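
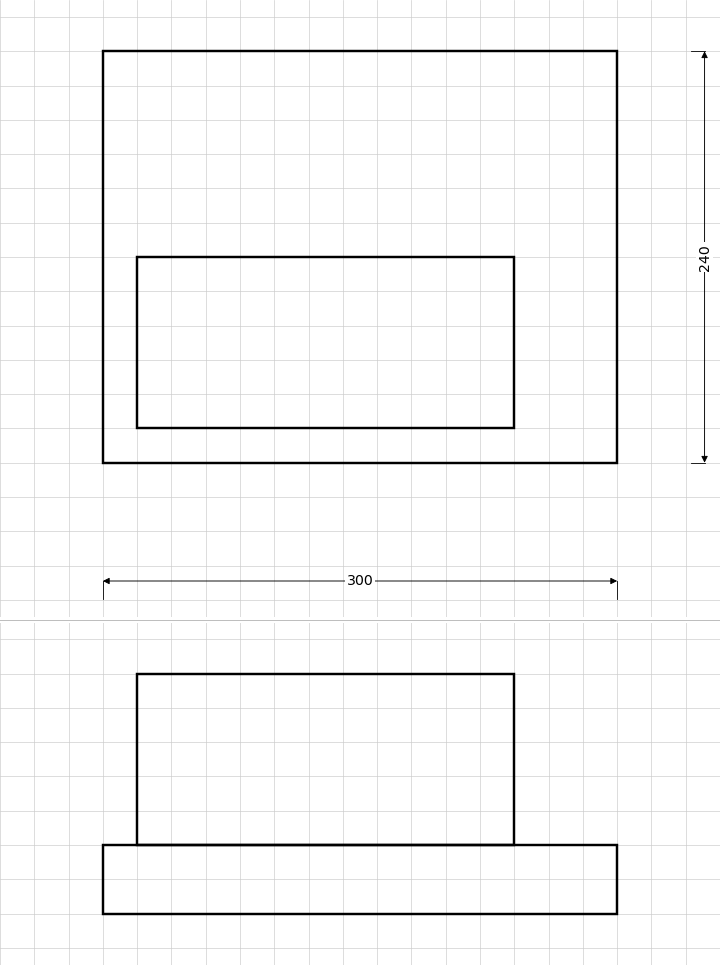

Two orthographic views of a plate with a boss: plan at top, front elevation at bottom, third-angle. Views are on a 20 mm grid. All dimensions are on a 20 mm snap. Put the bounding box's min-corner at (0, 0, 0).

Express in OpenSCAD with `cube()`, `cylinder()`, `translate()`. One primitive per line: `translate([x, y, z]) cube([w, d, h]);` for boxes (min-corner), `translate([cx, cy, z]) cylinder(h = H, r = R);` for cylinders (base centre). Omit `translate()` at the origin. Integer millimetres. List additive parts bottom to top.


cube([300, 240, 40]);
translate([20, 20, 40]) cube([220, 100, 100]);


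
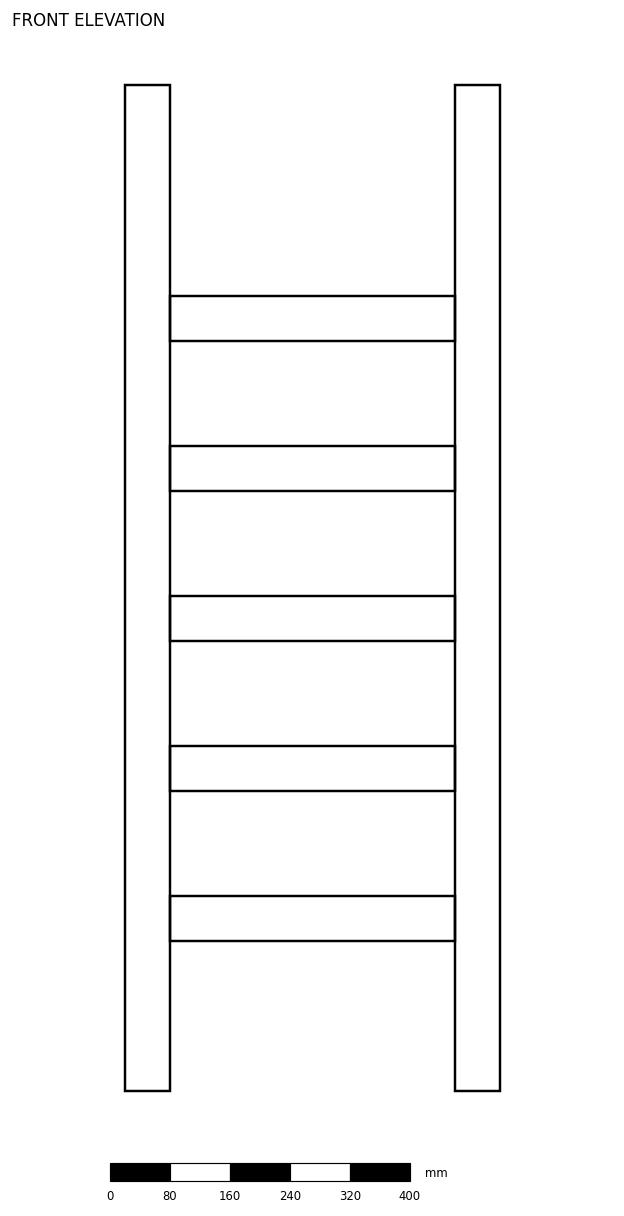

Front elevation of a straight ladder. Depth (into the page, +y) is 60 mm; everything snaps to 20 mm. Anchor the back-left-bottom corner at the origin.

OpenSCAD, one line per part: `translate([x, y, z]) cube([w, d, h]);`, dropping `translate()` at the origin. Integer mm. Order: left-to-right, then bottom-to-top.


cube([60, 60, 1340]);
translate([60, 0, 200]) cube([380, 60, 60]);
translate([60, 0, 400]) cube([380, 60, 60]);
translate([60, 0, 600]) cube([380, 60, 60]);
translate([60, 0, 800]) cube([380, 60, 60]);
translate([60, 0, 1000]) cube([380, 60, 60]);
translate([440, 0, 0]) cube([60, 60, 1340]);


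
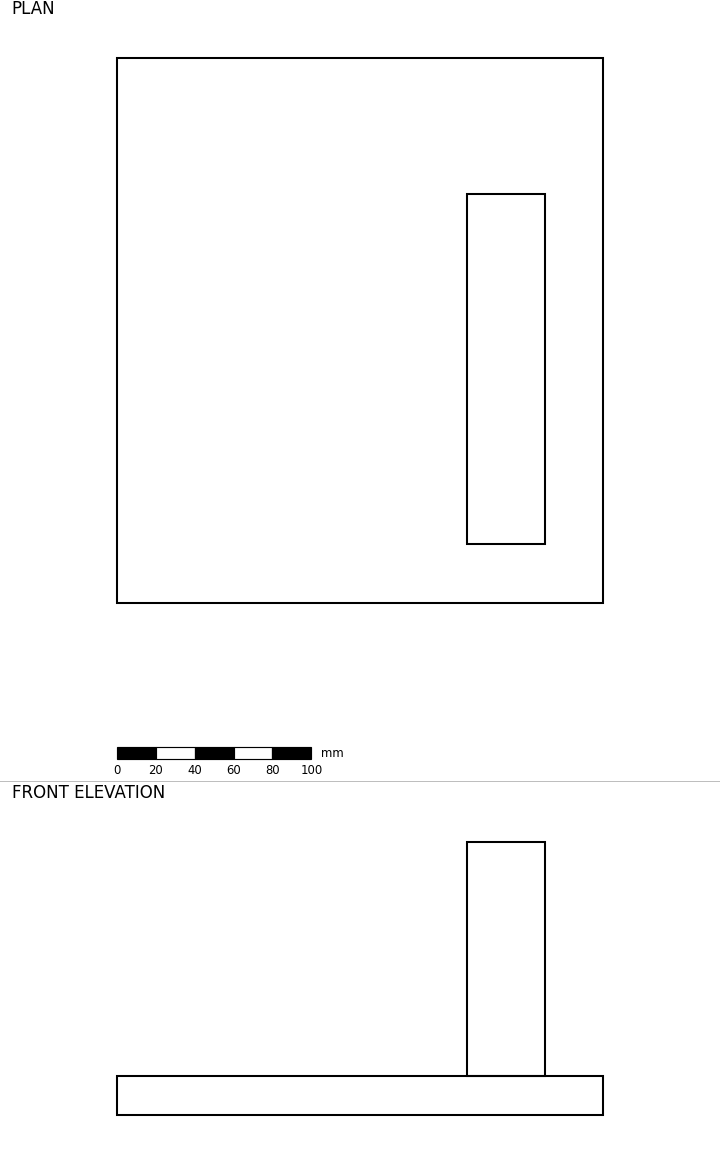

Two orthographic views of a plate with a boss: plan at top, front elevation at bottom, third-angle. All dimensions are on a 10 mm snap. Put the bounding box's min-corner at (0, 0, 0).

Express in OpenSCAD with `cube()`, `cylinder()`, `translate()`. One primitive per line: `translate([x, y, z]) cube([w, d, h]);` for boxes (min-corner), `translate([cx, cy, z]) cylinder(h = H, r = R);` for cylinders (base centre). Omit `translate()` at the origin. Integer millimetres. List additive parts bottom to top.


cube([250, 280, 20]);
translate([180, 30, 20]) cube([40, 180, 120]);


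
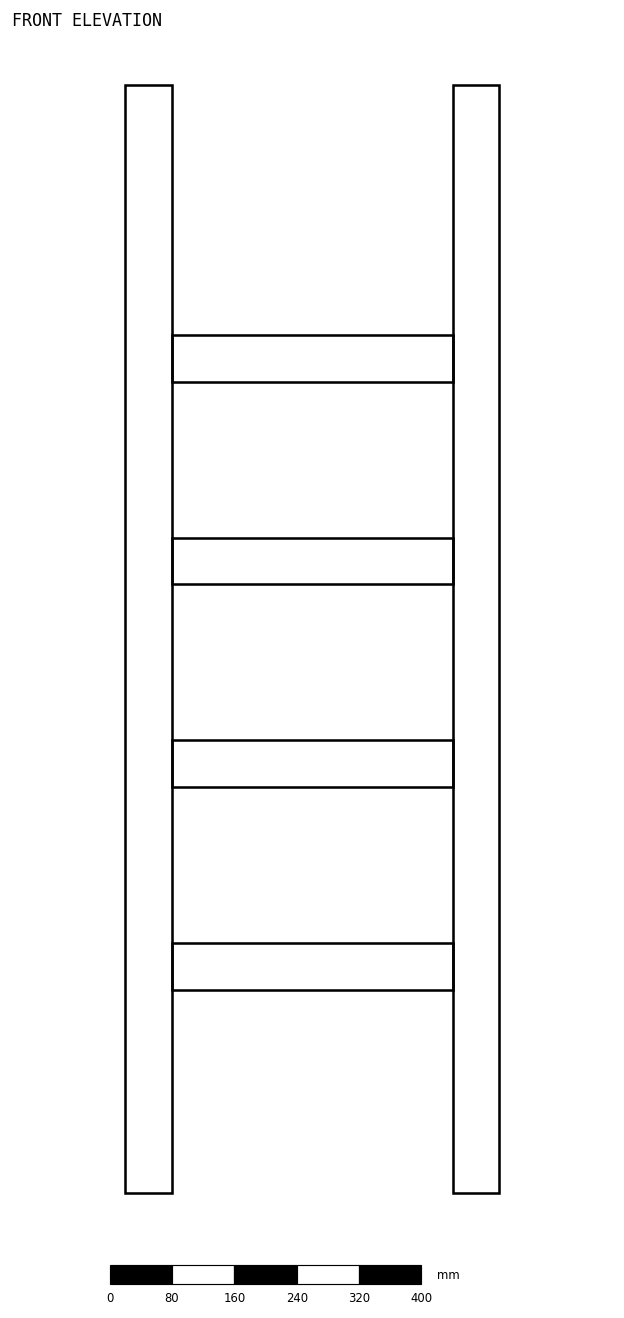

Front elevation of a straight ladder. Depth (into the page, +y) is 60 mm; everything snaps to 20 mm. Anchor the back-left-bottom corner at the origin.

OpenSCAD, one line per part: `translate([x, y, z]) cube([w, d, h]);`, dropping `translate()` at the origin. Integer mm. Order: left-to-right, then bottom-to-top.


cube([60, 60, 1420]);
translate([60, 0, 260]) cube([360, 60, 60]);
translate([60, 0, 520]) cube([360, 60, 60]);
translate([60, 0, 780]) cube([360, 60, 60]);
translate([60, 0, 1040]) cube([360, 60, 60]);
translate([420, 0, 0]) cube([60, 60, 1420]);


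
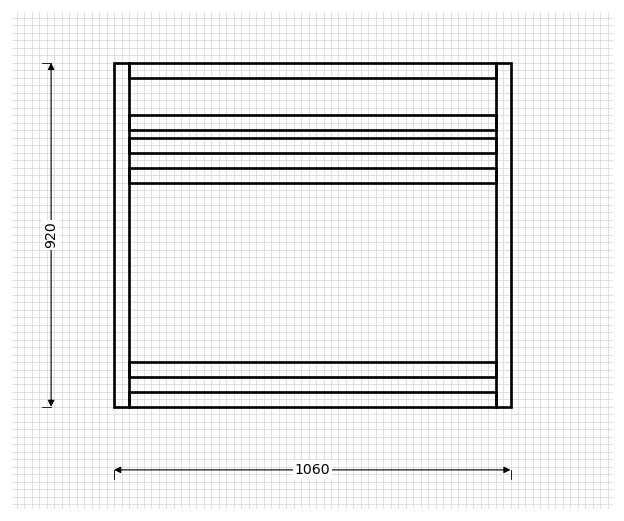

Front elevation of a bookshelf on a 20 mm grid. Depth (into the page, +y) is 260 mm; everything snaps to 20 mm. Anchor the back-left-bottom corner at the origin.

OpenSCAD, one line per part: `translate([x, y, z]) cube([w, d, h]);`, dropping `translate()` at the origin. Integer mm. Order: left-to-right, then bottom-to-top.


cube([40, 260, 920]);
translate([40, 0, 0]) cube([980, 260, 40]);
translate([40, 0, 80]) cube([980, 260, 40]);
translate([40, 0, 600]) cube([980, 260, 40]);
translate([40, 0, 680]) cube([980, 260, 40]);
translate([40, 0, 740]) cube([980, 260, 40]);
translate([40, 0, 880]) cube([980, 260, 40]);
translate([1020, 0, 0]) cube([40, 260, 920]);


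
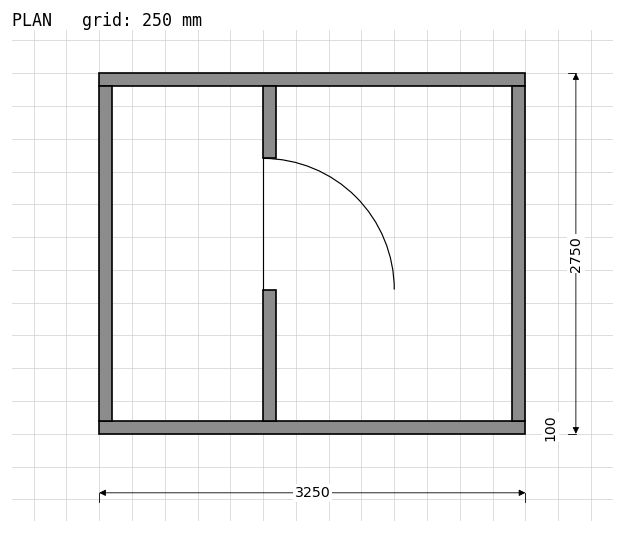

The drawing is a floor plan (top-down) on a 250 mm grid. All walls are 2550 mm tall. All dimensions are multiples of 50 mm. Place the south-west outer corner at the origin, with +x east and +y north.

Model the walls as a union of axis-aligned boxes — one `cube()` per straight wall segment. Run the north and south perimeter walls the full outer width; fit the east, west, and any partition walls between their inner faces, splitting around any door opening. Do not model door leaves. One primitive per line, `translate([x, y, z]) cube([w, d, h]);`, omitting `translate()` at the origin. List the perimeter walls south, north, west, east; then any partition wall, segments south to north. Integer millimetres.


cube([3250, 100, 2550]);
translate([0, 2650, 0]) cube([3250, 100, 2550]);
translate([0, 100, 0]) cube([100, 2550, 2550]);
translate([3150, 100, 0]) cube([100, 2550, 2550]);
translate([1250, 100, 0]) cube([100, 1000, 2550]);
translate([1250, 2100, 0]) cube([100, 550, 2550]);


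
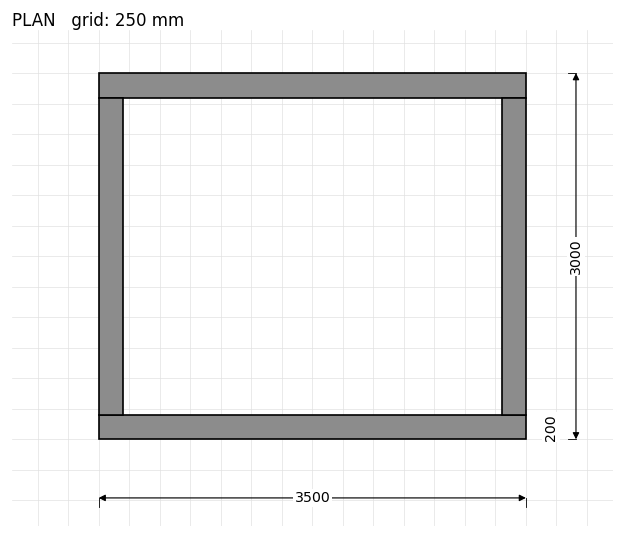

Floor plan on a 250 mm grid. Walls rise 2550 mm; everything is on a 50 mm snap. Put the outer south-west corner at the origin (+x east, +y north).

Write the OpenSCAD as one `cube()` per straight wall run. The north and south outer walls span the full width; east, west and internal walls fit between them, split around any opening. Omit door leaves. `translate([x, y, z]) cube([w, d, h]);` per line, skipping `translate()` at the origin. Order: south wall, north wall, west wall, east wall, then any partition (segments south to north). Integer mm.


cube([3500, 200, 2550]);
translate([0, 2800, 0]) cube([3500, 200, 2550]);
translate([0, 200, 0]) cube([200, 2600, 2550]);
translate([3300, 200, 0]) cube([200, 2600, 2550]);


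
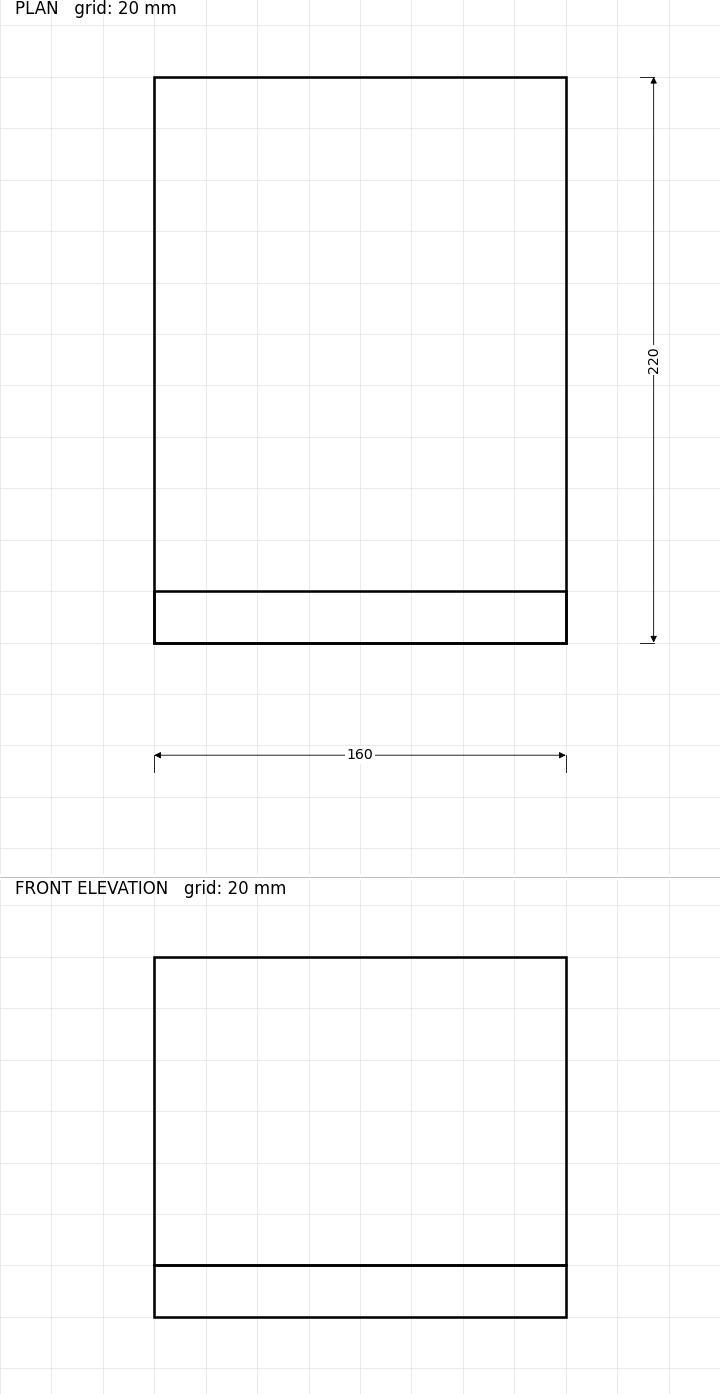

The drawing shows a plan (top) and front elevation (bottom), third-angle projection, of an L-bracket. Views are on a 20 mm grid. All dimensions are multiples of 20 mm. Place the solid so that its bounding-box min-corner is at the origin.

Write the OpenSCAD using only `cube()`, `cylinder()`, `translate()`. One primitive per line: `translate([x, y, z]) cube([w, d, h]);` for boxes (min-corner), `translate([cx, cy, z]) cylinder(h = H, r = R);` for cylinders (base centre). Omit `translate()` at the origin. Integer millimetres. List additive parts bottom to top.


cube([160, 220, 20]);
translate([0, 0, 20]) cube([160, 20, 120]);


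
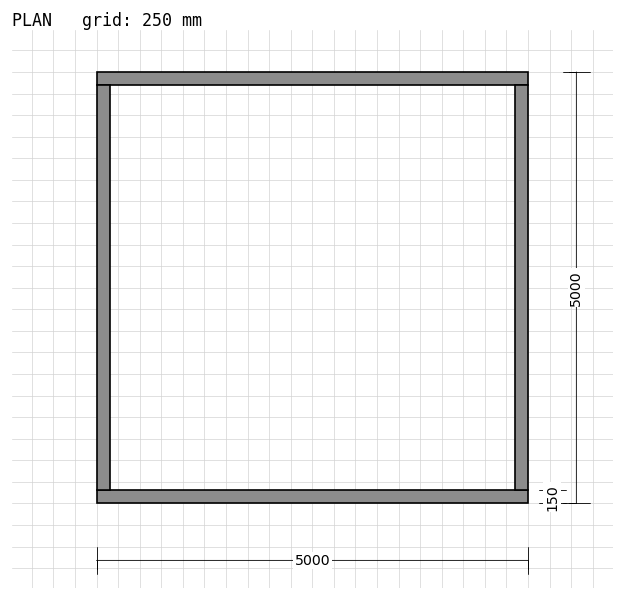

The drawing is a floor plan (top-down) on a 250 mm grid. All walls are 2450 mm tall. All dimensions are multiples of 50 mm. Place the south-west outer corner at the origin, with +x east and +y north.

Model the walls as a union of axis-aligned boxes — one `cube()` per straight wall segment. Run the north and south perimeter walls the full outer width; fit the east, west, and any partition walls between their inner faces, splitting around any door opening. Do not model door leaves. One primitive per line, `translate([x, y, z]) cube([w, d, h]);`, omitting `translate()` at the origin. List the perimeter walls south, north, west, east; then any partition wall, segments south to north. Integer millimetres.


cube([5000, 150, 2450]);
translate([0, 4850, 0]) cube([5000, 150, 2450]);
translate([0, 150, 0]) cube([150, 4700, 2450]);
translate([4850, 150, 0]) cube([150, 4700, 2450]);


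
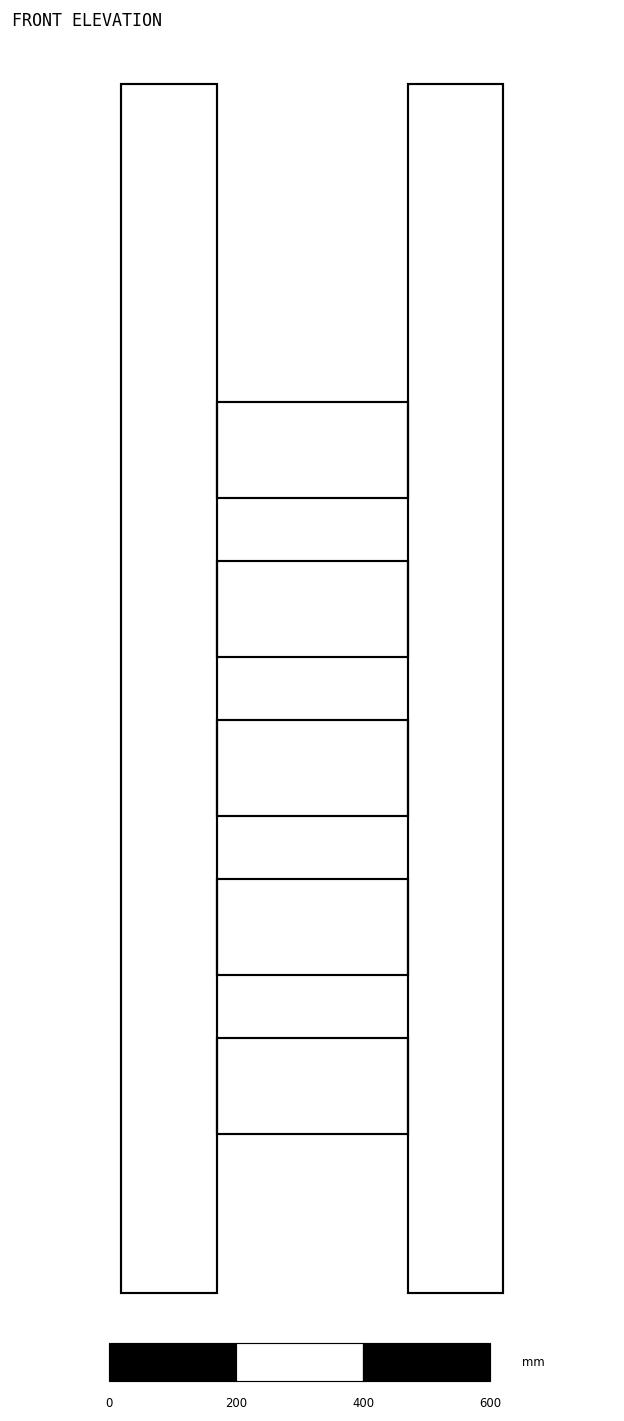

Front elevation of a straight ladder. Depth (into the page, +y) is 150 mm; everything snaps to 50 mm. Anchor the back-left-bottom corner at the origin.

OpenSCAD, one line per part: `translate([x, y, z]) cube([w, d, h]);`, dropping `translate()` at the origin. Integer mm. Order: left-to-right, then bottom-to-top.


cube([150, 150, 1900]);
translate([150, 0, 250]) cube([300, 150, 150]);
translate([150, 0, 500]) cube([300, 150, 150]);
translate([150, 0, 750]) cube([300, 150, 150]);
translate([150, 0, 1000]) cube([300, 150, 150]);
translate([150, 0, 1250]) cube([300, 150, 150]);
translate([450, 0, 0]) cube([150, 150, 1900]);


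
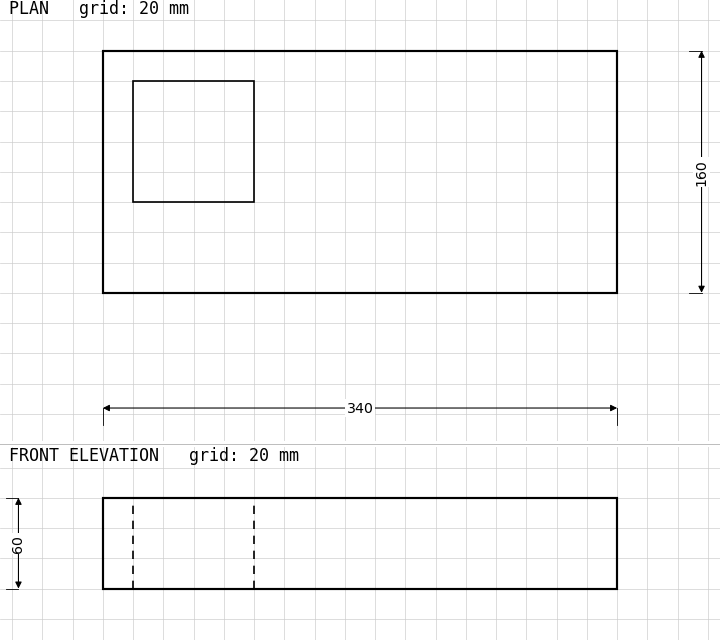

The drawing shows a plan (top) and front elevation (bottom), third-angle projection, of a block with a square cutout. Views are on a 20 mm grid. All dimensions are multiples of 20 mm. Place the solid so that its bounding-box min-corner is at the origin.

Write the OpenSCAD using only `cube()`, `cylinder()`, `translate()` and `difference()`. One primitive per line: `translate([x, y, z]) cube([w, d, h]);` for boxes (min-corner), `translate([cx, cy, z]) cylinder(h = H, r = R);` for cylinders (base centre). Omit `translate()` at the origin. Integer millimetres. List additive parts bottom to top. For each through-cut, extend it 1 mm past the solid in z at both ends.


difference() {
  cube([340, 160, 60]);
  translate([20, 60, -1]) cube([80, 80, 62]);
}


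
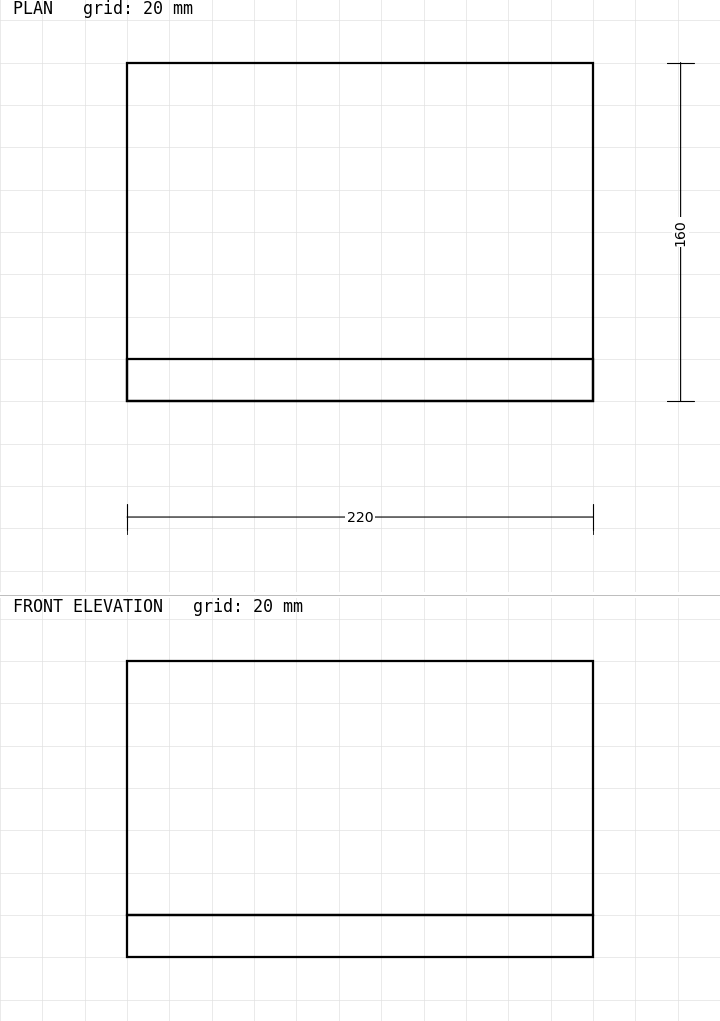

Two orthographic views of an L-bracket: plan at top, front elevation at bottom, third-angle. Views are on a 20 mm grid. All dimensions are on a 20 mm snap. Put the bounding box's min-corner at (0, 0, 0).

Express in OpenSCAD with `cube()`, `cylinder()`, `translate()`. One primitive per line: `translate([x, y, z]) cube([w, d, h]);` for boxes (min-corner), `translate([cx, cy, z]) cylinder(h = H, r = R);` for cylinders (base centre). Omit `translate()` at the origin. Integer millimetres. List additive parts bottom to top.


cube([220, 160, 20]);
translate([0, 0, 20]) cube([220, 20, 120]);


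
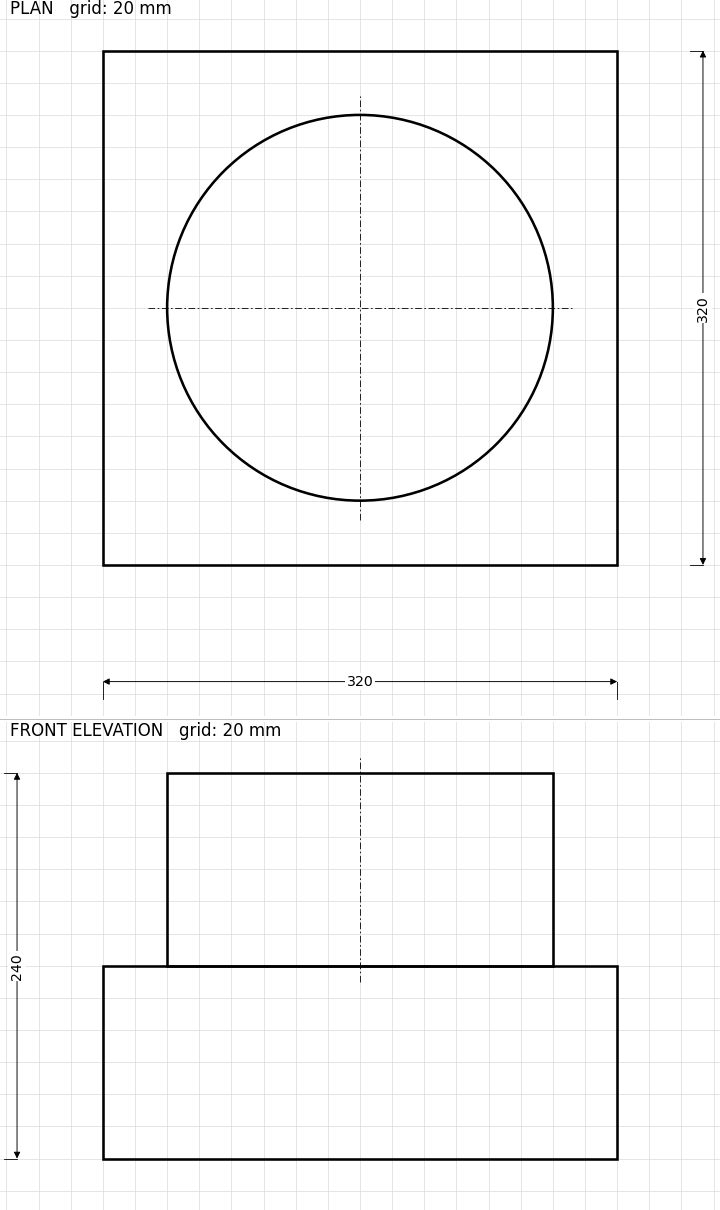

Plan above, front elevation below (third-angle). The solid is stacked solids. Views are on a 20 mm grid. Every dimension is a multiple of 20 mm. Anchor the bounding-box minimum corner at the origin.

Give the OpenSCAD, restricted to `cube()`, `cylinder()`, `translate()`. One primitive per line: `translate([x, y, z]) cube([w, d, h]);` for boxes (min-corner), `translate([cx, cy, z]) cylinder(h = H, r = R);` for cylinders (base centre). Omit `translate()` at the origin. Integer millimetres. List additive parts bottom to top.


cube([320, 320, 120]);
translate([160, 160, 120]) cylinder(h = 120, r = 120);


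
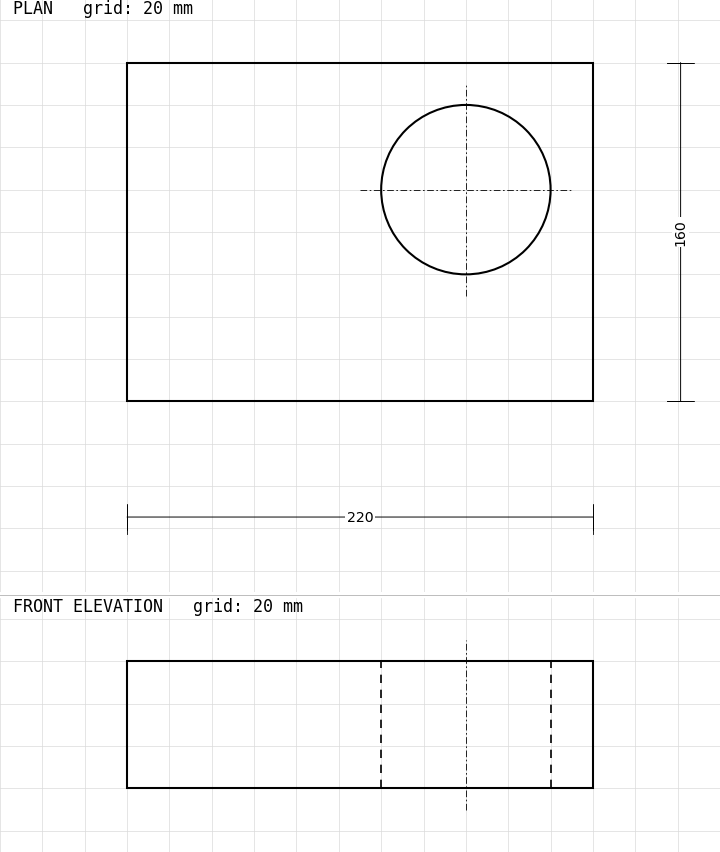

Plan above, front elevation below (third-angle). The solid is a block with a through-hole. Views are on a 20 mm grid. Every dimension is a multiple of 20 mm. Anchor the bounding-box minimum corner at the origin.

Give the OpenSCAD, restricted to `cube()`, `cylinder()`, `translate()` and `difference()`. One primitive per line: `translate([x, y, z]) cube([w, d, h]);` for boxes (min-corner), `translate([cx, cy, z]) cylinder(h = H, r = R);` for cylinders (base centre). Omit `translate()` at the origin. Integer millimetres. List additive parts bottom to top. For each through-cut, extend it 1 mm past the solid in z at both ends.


difference() {
  cube([220, 160, 60]);
  translate([160, 100, -1]) cylinder(h = 62, r = 40);
}


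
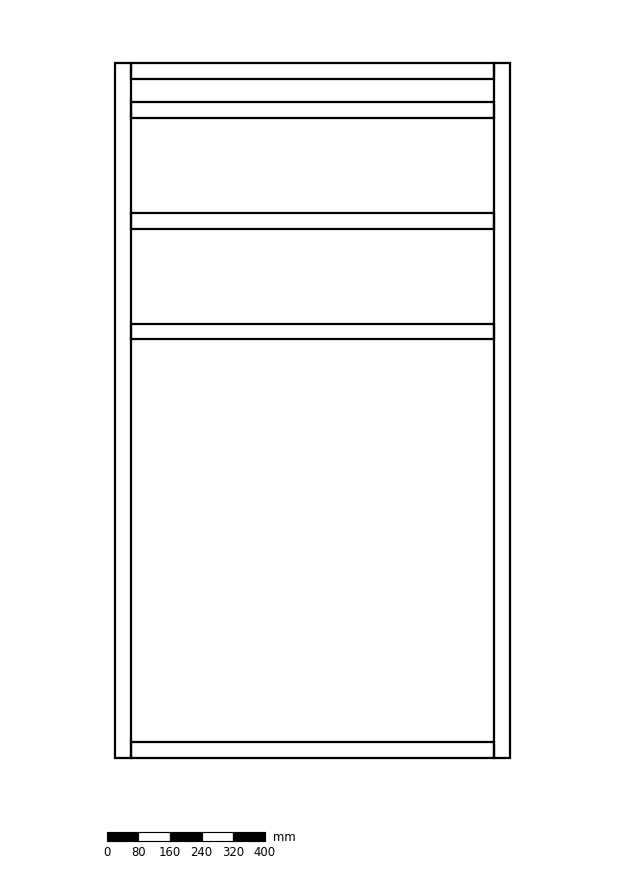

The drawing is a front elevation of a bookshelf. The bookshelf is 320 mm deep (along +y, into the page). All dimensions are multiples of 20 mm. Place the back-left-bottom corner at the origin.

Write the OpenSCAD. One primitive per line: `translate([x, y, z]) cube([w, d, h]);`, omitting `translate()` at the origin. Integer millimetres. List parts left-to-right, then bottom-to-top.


cube([40, 320, 1760]);
translate([40, 0, 0]) cube([920, 320, 40]);
translate([40, 0, 1060]) cube([920, 320, 40]);
translate([40, 0, 1340]) cube([920, 320, 40]);
translate([40, 0, 1620]) cube([920, 320, 40]);
translate([40, 0, 1720]) cube([920, 320, 40]);
translate([960, 0, 0]) cube([40, 320, 1760]);


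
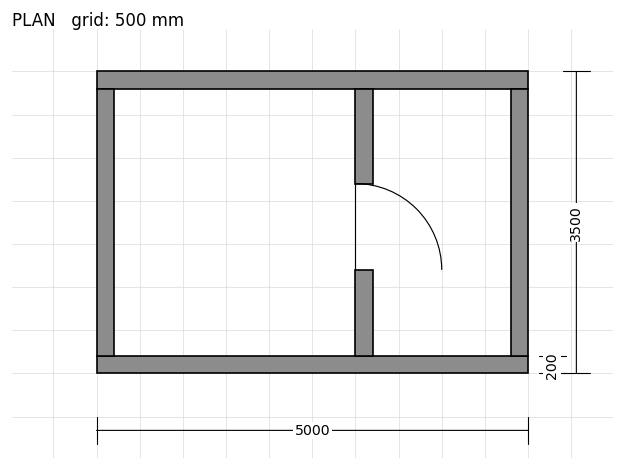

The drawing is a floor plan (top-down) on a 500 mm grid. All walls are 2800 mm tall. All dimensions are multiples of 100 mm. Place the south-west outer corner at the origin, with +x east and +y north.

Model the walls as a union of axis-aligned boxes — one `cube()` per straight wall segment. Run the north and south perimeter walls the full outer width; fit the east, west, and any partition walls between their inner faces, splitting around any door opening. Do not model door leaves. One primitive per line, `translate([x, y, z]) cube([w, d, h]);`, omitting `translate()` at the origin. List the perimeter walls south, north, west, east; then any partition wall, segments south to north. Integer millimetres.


cube([5000, 200, 2800]);
translate([0, 3300, 0]) cube([5000, 200, 2800]);
translate([0, 200, 0]) cube([200, 3100, 2800]);
translate([4800, 200, 0]) cube([200, 3100, 2800]);
translate([3000, 200, 0]) cube([200, 1000, 2800]);
translate([3000, 2200, 0]) cube([200, 1100, 2800]);


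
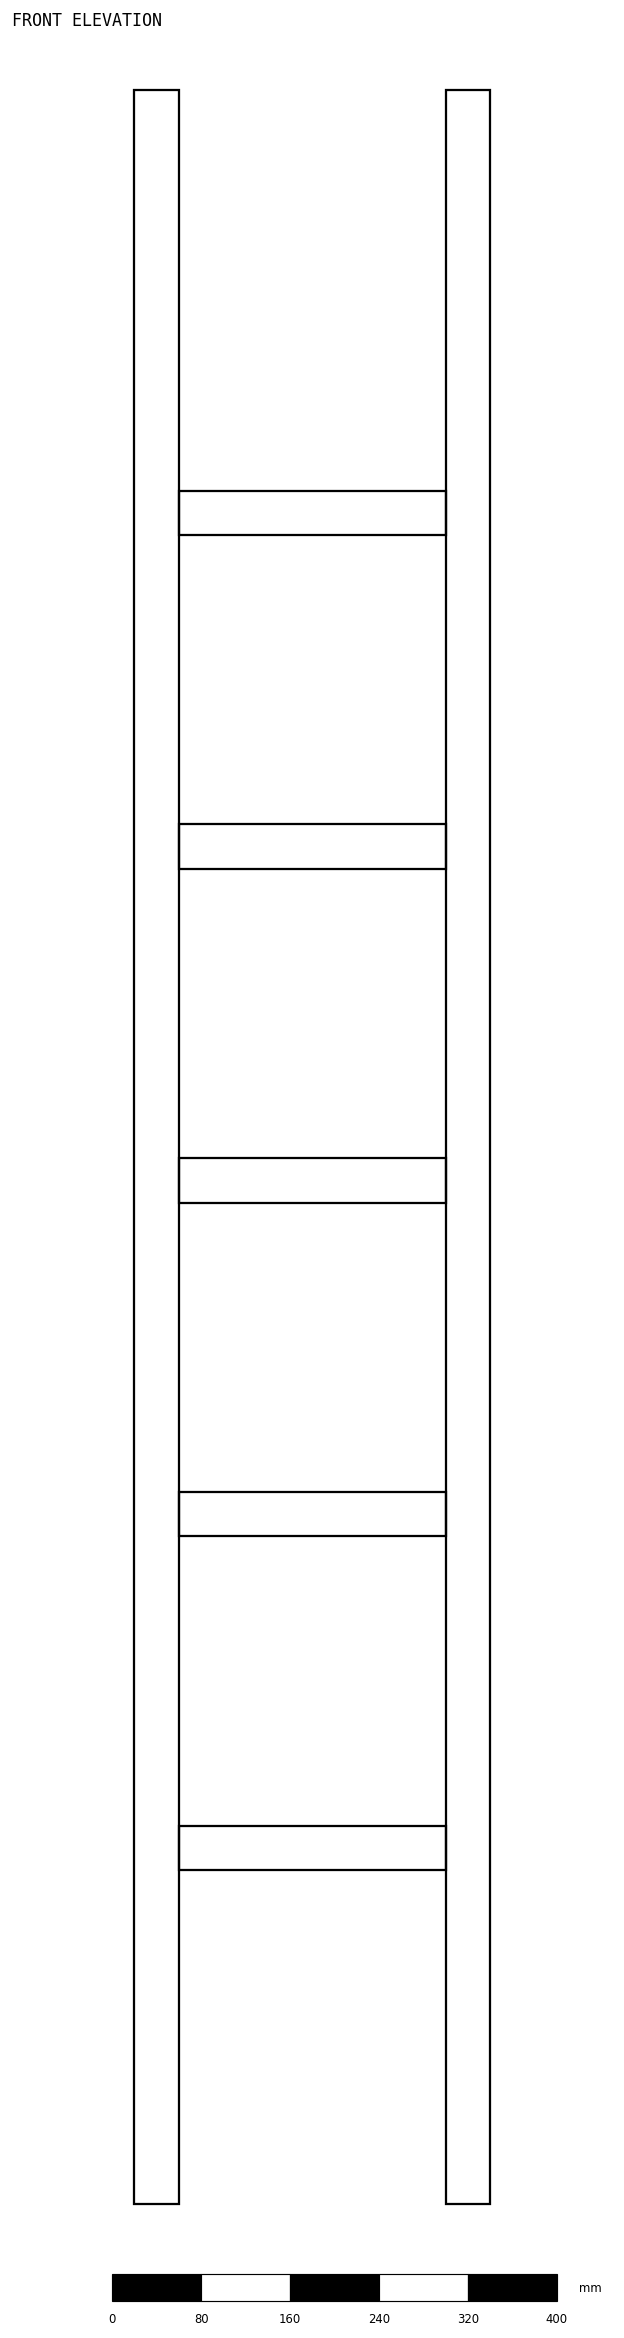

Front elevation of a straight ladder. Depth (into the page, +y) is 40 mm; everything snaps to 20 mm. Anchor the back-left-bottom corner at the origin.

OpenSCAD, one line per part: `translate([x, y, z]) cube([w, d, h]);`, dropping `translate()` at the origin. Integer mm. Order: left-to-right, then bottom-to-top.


cube([40, 40, 1900]);
translate([40, 0, 300]) cube([240, 40, 40]);
translate([40, 0, 600]) cube([240, 40, 40]);
translate([40, 0, 900]) cube([240, 40, 40]);
translate([40, 0, 1200]) cube([240, 40, 40]);
translate([40, 0, 1500]) cube([240, 40, 40]);
translate([280, 0, 0]) cube([40, 40, 1900]);


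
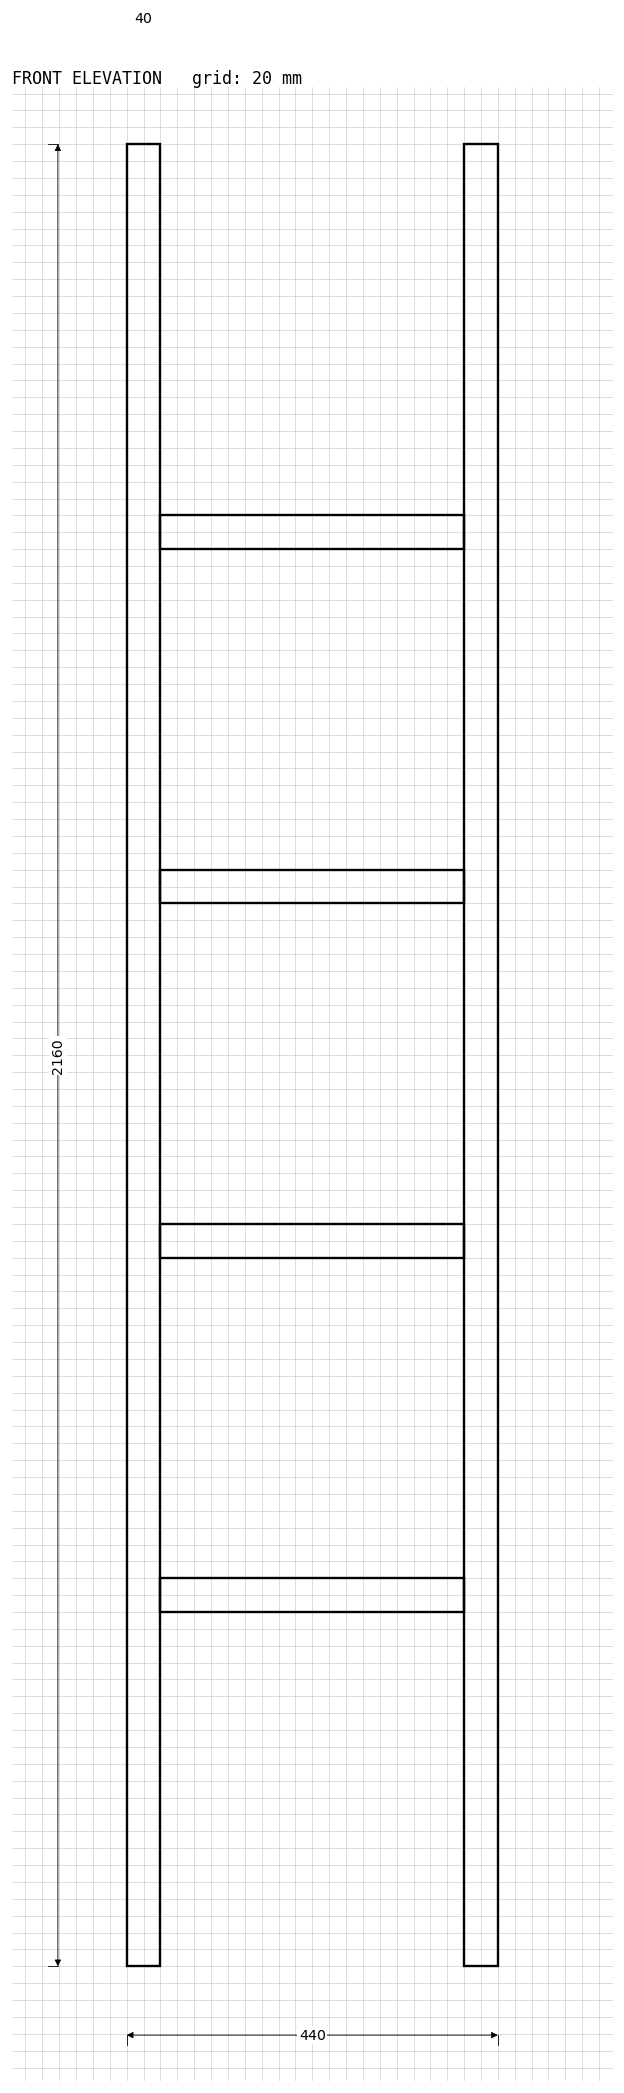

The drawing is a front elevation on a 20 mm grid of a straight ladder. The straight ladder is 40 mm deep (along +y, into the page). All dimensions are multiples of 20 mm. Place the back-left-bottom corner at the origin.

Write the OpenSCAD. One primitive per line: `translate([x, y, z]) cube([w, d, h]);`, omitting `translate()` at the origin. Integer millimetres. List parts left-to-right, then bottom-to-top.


cube([40, 40, 2160]);
translate([40, 0, 420]) cube([360, 40, 40]);
translate([40, 0, 840]) cube([360, 40, 40]);
translate([40, 0, 1260]) cube([360, 40, 40]);
translate([40, 0, 1680]) cube([360, 40, 40]);
translate([400, 0, 0]) cube([40, 40, 2160]);


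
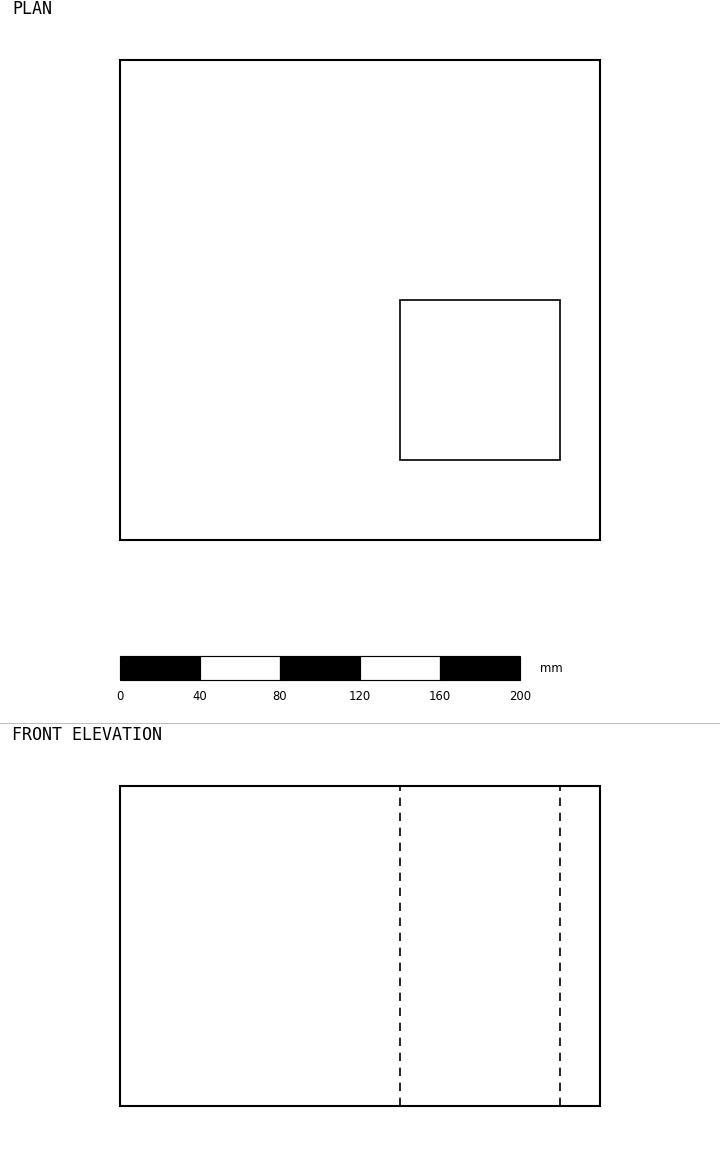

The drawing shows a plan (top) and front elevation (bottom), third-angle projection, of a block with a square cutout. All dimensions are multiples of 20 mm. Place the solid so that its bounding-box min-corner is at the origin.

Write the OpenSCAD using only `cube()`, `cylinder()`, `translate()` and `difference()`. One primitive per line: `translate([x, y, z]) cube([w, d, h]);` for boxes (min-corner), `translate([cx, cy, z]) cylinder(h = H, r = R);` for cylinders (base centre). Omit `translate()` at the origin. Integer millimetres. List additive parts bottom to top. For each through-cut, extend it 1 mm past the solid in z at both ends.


difference() {
  cube([240, 240, 160]);
  translate([140, 40, -1]) cube([80, 80, 162]);
}


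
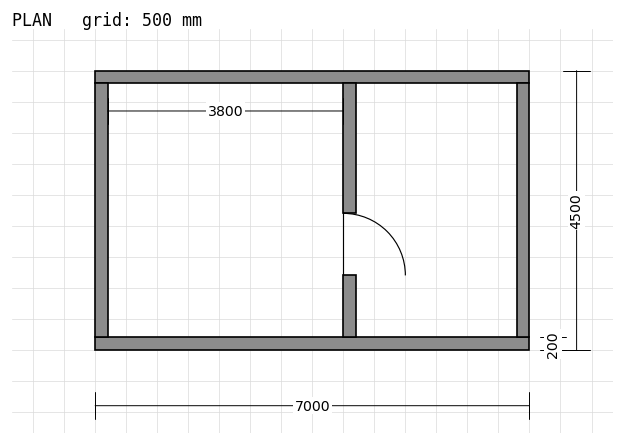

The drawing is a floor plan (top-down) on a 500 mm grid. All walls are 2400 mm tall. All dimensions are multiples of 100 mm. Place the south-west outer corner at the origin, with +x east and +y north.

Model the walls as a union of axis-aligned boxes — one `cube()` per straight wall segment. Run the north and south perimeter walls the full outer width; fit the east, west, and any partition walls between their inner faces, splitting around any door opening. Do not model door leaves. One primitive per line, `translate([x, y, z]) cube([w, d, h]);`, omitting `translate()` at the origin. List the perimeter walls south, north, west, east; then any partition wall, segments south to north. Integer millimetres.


cube([7000, 200, 2400]);
translate([0, 4300, 0]) cube([7000, 200, 2400]);
translate([0, 200, 0]) cube([200, 4100, 2400]);
translate([6800, 200, 0]) cube([200, 4100, 2400]);
translate([4000, 200, 0]) cube([200, 1000, 2400]);
translate([4000, 2200, 0]) cube([200, 2100, 2400]);


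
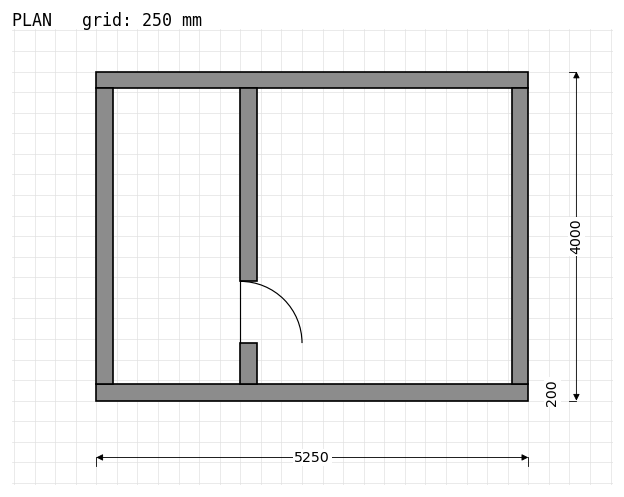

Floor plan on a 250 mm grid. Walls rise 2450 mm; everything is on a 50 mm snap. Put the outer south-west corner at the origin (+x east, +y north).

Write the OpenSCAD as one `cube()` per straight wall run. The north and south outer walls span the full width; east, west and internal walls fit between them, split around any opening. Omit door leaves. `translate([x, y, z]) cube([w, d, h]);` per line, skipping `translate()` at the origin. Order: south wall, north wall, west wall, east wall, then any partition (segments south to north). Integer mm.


cube([5250, 200, 2450]);
translate([0, 3800, 0]) cube([5250, 200, 2450]);
translate([0, 200, 0]) cube([200, 3600, 2450]);
translate([5050, 200, 0]) cube([200, 3600, 2450]);
translate([1750, 200, 0]) cube([200, 500, 2450]);
translate([1750, 1450, 0]) cube([200, 2350, 2450]);


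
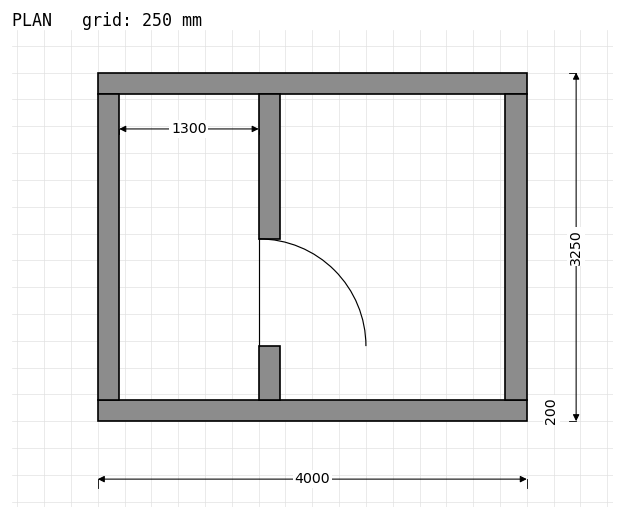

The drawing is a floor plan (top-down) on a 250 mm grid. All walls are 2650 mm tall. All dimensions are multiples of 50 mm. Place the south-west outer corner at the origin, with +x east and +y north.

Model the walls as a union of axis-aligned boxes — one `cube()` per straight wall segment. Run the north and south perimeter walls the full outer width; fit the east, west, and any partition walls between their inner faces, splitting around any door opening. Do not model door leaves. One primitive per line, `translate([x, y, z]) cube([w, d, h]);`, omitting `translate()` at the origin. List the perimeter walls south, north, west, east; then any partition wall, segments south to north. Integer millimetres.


cube([4000, 200, 2650]);
translate([0, 3050, 0]) cube([4000, 200, 2650]);
translate([0, 200, 0]) cube([200, 2850, 2650]);
translate([3800, 200, 0]) cube([200, 2850, 2650]);
translate([1500, 200, 0]) cube([200, 500, 2650]);
translate([1500, 1700, 0]) cube([200, 1350, 2650]);


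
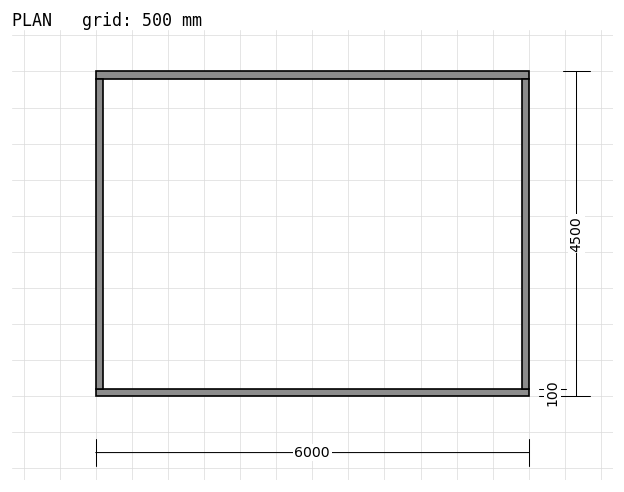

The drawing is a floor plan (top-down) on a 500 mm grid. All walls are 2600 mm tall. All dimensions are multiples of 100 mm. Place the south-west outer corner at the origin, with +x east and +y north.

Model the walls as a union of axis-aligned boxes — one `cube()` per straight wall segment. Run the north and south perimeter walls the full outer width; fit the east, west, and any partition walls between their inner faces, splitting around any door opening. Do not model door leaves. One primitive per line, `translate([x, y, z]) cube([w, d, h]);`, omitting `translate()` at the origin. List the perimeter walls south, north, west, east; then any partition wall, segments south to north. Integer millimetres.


cube([6000, 100, 2600]);
translate([0, 4400, 0]) cube([6000, 100, 2600]);
translate([0, 100, 0]) cube([100, 4300, 2600]);
translate([5900, 100, 0]) cube([100, 4300, 2600]);


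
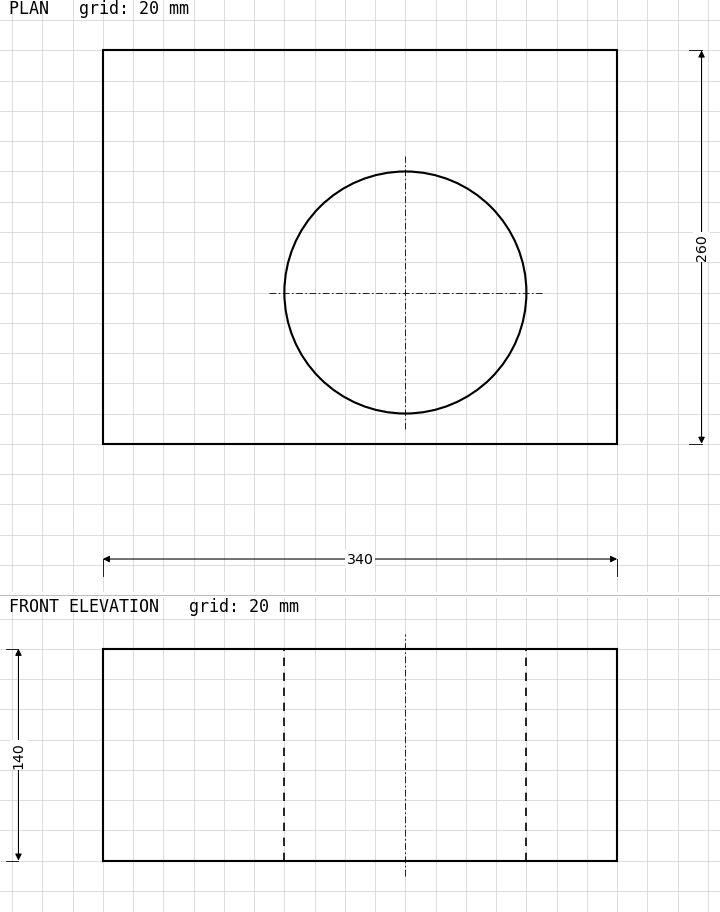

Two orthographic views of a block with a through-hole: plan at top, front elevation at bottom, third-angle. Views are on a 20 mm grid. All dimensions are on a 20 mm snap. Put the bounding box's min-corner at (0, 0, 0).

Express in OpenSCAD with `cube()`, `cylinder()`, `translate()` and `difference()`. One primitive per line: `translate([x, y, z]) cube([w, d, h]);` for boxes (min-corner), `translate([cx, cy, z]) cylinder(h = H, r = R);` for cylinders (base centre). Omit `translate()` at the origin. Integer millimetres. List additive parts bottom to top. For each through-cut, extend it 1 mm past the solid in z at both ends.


difference() {
  cube([340, 260, 140]);
  translate([200, 100, -1]) cylinder(h = 142, r = 80);
}


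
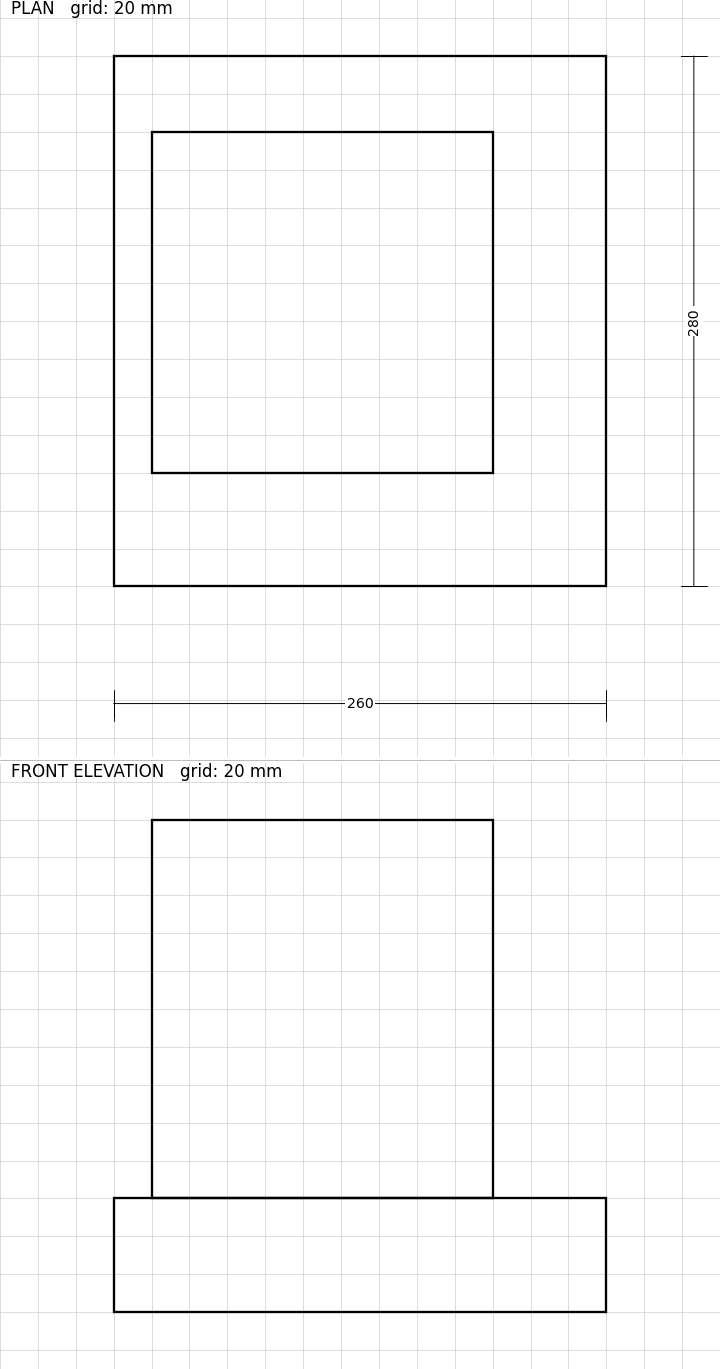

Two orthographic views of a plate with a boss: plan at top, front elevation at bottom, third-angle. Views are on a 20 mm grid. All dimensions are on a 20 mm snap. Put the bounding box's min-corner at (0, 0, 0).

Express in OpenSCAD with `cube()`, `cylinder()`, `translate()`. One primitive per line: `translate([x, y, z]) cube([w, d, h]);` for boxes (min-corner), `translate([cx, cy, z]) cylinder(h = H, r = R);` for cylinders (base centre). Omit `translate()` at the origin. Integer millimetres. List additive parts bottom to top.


cube([260, 280, 60]);
translate([20, 60, 60]) cube([180, 180, 200]);


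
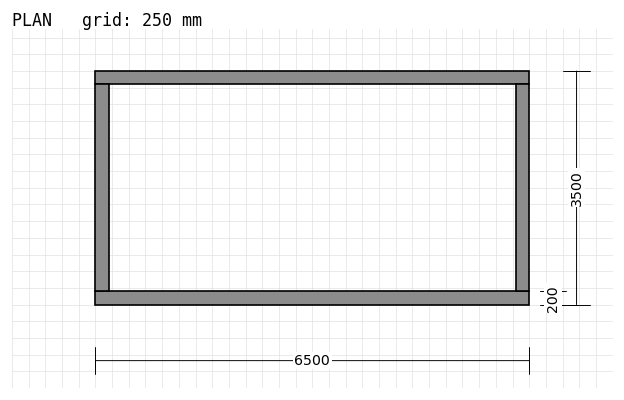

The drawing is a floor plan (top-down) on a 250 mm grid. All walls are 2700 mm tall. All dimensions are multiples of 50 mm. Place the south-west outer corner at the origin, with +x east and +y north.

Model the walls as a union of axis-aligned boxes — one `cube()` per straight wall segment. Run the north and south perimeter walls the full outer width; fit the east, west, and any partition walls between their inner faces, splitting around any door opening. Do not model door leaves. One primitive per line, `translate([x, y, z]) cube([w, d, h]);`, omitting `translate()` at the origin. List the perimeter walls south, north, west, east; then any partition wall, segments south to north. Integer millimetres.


cube([6500, 200, 2700]);
translate([0, 3300, 0]) cube([6500, 200, 2700]);
translate([0, 200, 0]) cube([200, 3100, 2700]);
translate([6300, 200, 0]) cube([200, 3100, 2700]);


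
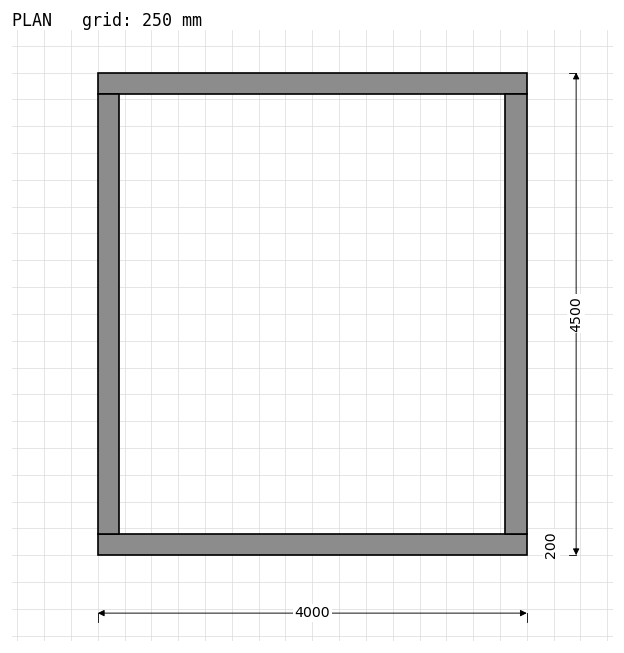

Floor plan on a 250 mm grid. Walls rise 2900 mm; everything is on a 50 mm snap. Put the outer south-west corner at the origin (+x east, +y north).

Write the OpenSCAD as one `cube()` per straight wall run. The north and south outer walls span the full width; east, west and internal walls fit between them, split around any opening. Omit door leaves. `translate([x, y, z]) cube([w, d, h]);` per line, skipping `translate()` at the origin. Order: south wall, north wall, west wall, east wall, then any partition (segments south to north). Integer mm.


cube([4000, 200, 2900]);
translate([0, 4300, 0]) cube([4000, 200, 2900]);
translate([0, 200, 0]) cube([200, 4100, 2900]);
translate([3800, 200, 0]) cube([200, 4100, 2900]);


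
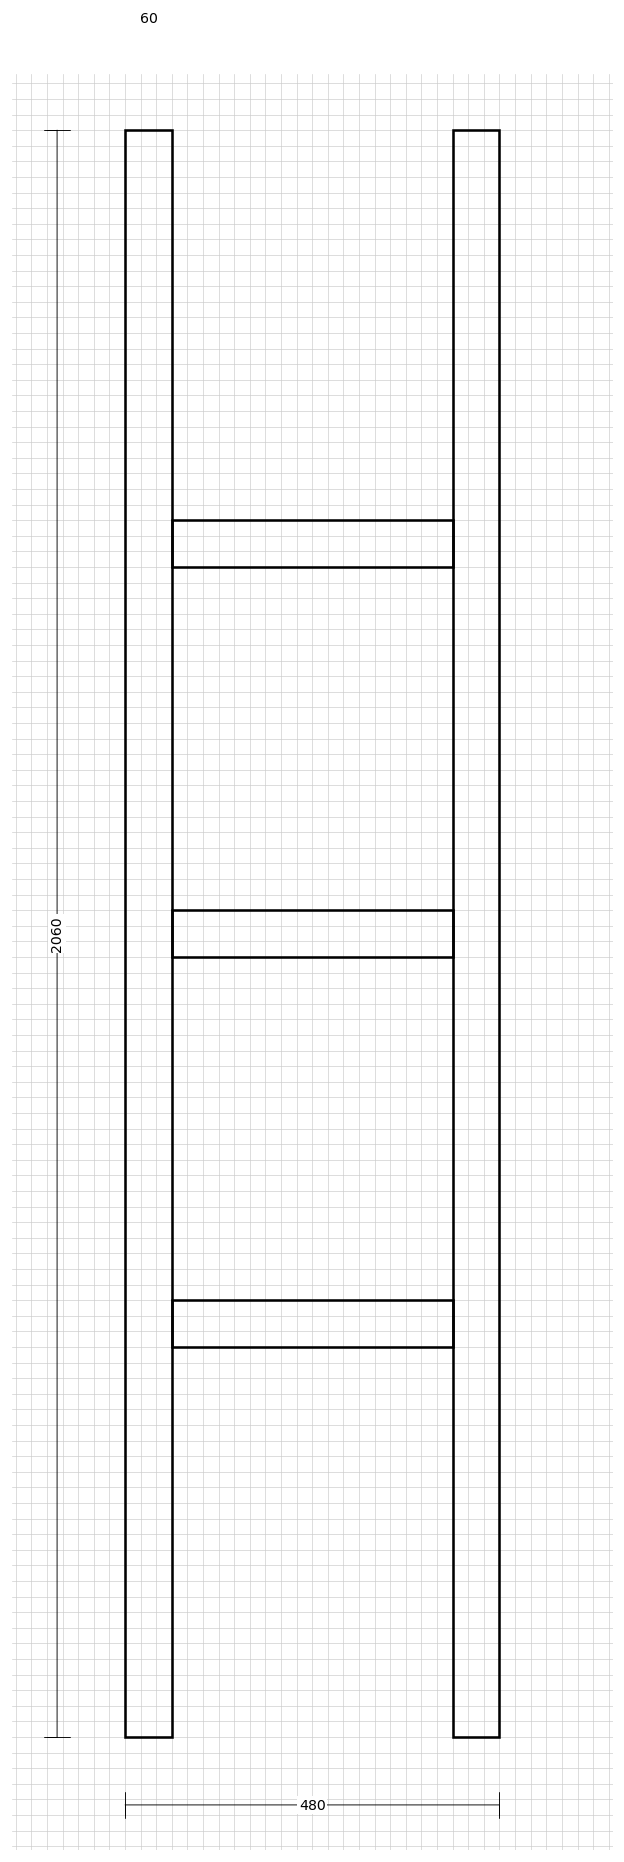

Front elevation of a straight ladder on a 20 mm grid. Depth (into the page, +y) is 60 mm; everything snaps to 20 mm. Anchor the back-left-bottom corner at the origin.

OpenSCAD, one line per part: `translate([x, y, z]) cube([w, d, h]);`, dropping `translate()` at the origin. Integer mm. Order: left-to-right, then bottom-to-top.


cube([60, 60, 2060]);
translate([60, 0, 500]) cube([360, 60, 60]);
translate([60, 0, 1000]) cube([360, 60, 60]);
translate([60, 0, 1500]) cube([360, 60, 60]);
translate([420, 0, 0]) cube([60, 60, 2060]);


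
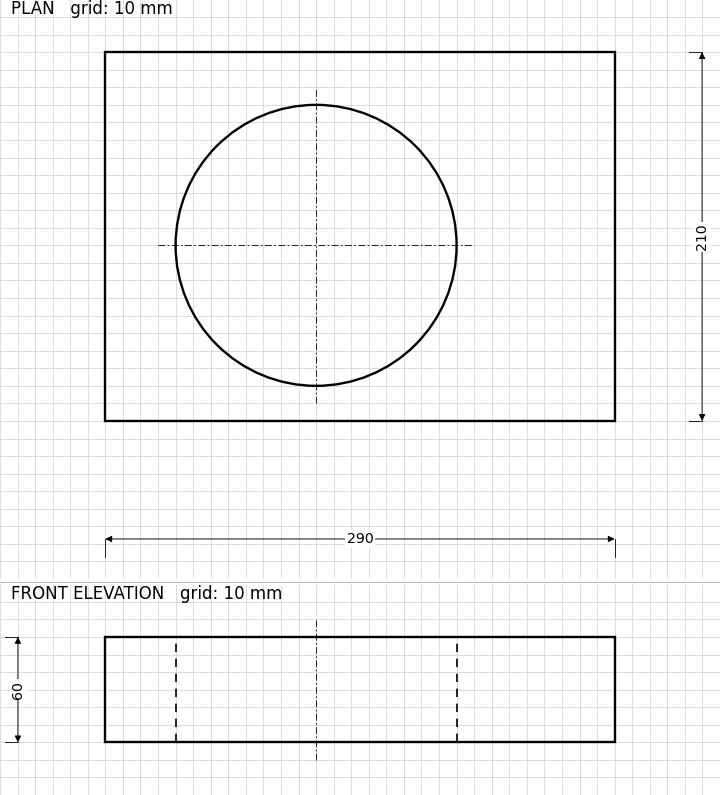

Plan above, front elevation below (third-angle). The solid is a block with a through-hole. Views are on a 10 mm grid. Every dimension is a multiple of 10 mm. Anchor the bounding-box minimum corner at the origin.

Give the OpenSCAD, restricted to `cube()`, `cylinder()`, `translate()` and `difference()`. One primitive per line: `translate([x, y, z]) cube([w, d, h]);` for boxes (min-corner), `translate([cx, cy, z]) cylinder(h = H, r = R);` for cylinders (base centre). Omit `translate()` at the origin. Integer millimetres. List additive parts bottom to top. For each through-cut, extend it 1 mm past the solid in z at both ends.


difference() {
  cube([290, 210, 60]);
  translate([120, 100, -1]) cylinder(h = 62, r = 80);
}


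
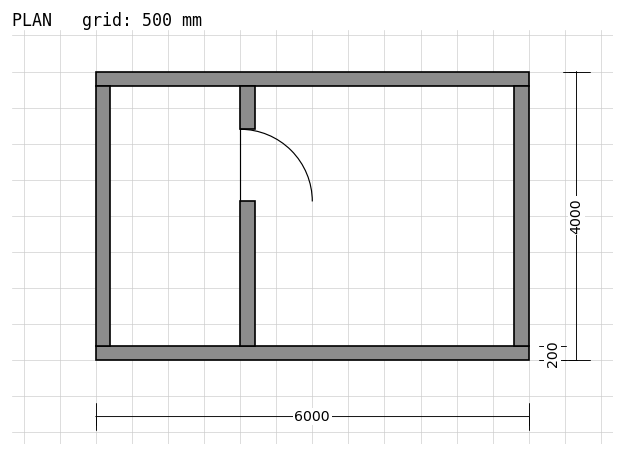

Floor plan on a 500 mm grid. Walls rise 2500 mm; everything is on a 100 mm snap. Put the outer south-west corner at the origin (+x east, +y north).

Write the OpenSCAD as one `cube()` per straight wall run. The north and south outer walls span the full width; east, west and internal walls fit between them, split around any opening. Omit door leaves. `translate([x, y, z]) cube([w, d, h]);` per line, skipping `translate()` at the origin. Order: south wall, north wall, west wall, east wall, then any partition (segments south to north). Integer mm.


cube([6000, 200, 2500]);
translate([0, 3800, 0]) cube([6000, 200, 2500]);
translate([0, 200, 0]) cube([200, 3600, 2500]);
translate([5800, 200, 0]) cube([200, 3600, 2500]);
translate([2000, 200, 0]) cube([200, 2000, 2500]);
translate([2000, 3200, 0]) cube([200, 600, 2500]);


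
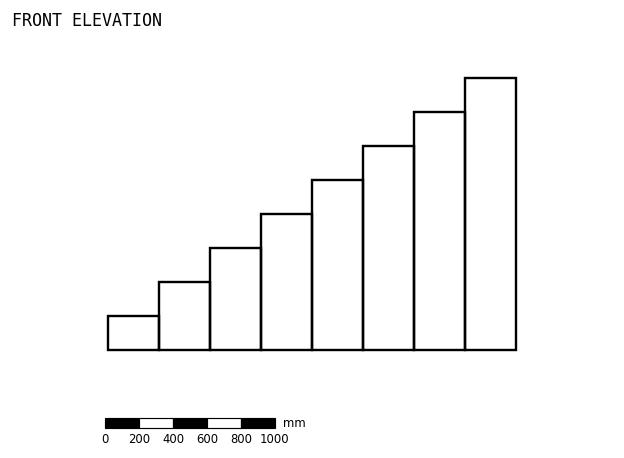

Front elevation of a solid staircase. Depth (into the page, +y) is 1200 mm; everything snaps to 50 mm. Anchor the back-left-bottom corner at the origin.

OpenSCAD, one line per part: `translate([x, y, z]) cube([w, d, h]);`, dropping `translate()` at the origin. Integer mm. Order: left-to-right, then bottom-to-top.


cube([300, 1200, 200]);
translate([300, 0, 0]) cube([300, 1200, 400]);
translate([600, 0, 0]) cube([300, 1200, 600]);
translate([900, 0, 0]) cube([300, 1200, 800]);
translate([1200, 0, 0]) cube([300, 1200, 1000]);
translate([1500, 0, 0]) cube([300, 1200, 1200]);
translate([1800, 0, 0]) cube([300, 1200, 1400]);
translate([2100, 0, 0]) cube([300, 1200, 1600]);


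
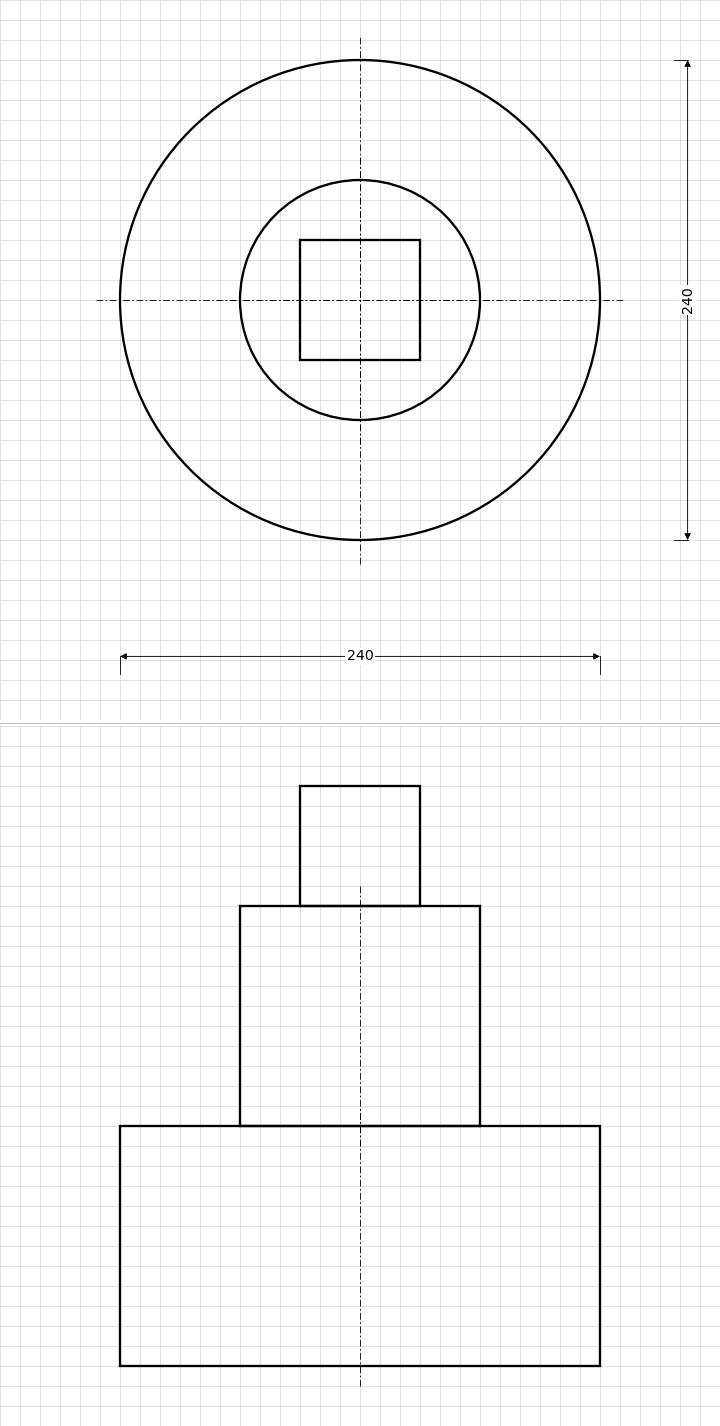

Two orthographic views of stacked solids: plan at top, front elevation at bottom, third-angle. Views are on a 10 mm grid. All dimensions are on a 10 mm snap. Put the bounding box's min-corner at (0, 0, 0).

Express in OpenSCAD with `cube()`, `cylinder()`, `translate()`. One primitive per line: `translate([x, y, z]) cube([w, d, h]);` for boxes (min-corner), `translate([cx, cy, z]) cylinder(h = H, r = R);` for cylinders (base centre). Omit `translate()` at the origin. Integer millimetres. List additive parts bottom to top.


translate([120, 120, 0]) cylinder(h = 120, r = 120);
translate([120, 120, 120]) cylinder(h = 110, r = 60);
translate([90, 90, 230]) cube([60, 60, 60]);


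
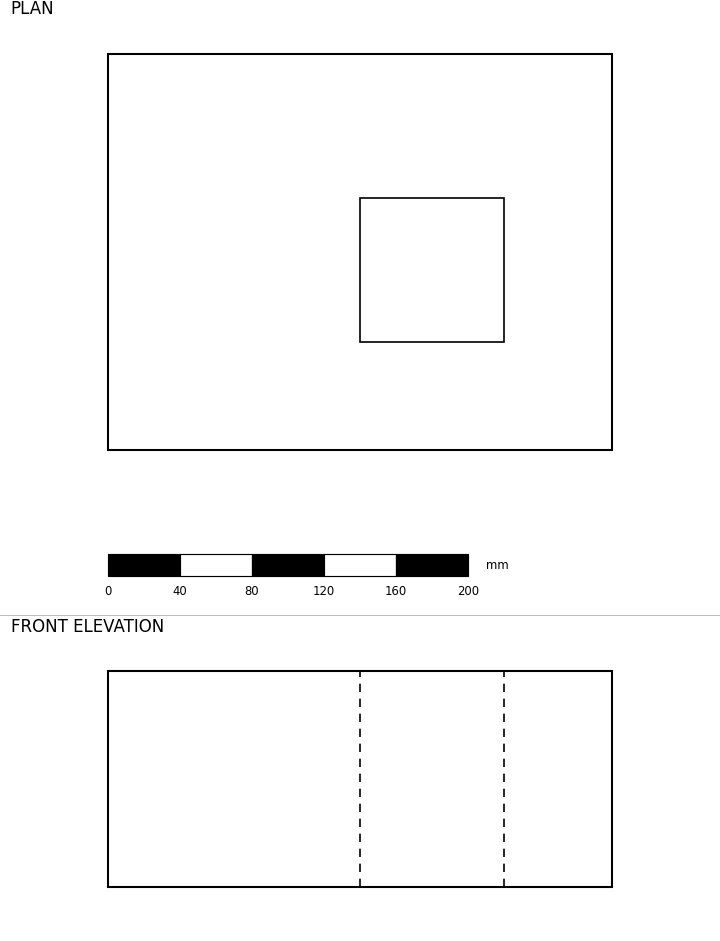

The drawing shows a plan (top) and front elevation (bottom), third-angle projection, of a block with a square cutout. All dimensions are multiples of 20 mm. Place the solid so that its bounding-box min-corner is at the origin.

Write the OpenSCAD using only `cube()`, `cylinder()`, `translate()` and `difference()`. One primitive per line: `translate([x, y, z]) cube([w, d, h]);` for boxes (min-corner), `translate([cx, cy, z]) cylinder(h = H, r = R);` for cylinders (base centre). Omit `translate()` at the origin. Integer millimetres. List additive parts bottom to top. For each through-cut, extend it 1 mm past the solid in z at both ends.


difference() {
  cube([280, 220, 120]);
  translate([140, 60, -1]) cube([80, 80, 122]);
}


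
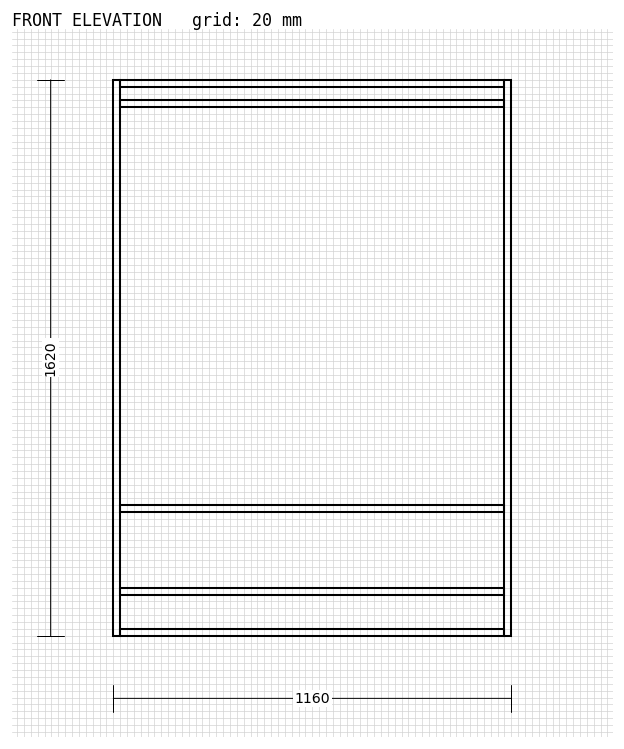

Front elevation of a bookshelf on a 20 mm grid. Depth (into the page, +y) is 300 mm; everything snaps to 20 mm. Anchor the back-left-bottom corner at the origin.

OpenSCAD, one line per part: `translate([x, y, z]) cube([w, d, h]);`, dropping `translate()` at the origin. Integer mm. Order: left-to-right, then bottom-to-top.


cube([20, 300, 1620]);
translate([20, 0, 0]) cube([1120, 300, 20]);
translate([20, 0, 120]) cube([1120, 300, 20]);
translate([20, 0, 360]) cube([1120, 300, 20]);
translate([20, 0, 1540]) cube([1120, 300, 20]);
translate([20, 0, 1600]) cube([1120, 300, 20]);
translate([1140, 0, 0]) cube([20, 300, 1620]);


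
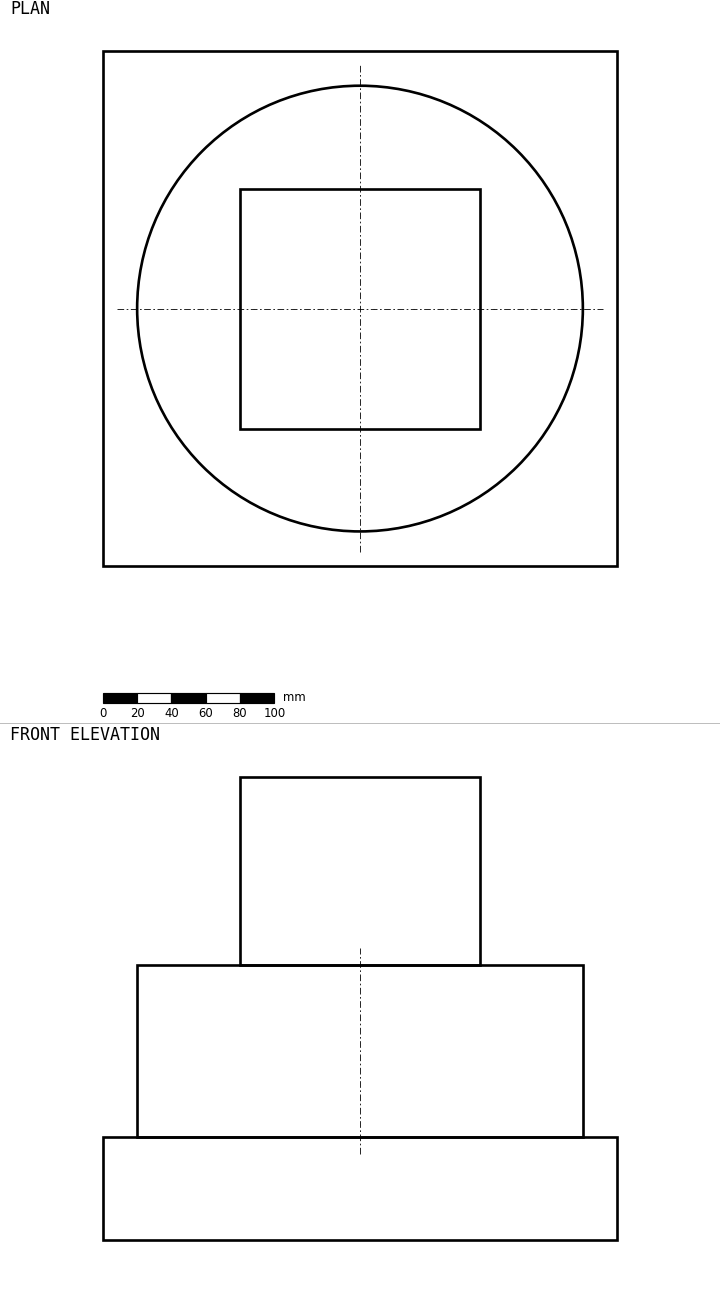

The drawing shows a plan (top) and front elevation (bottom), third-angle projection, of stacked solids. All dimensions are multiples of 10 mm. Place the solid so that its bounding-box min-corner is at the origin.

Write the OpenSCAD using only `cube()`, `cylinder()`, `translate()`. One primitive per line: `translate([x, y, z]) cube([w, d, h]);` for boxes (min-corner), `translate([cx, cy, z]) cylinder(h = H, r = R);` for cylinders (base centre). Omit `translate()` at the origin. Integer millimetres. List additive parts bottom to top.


cube([300, 300, 60]);
translate([150, 150, 60]) cylinder(h = 100, r = 130);
translate([80, 80, 160]) cube([140, 140, 110]);
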